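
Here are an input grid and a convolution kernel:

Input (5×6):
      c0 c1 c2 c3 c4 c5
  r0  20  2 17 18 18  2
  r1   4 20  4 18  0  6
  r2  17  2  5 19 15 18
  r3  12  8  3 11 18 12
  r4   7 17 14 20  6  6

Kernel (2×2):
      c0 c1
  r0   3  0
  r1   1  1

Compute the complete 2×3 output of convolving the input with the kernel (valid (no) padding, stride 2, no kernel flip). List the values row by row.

Output[0,0]: The receptive field on the input at this output position is [20 2 / 4 20]. Elementwise product with the kernel and sum: 20·3 + 4·1 + 20·1.
Output[0,1]: The receptive field on the input at this output position is [17 18 / 4 18]. Elementwise product with the kernel and sum: 17·3 + 4·1 + 18·1.

84 73 60
71 29 75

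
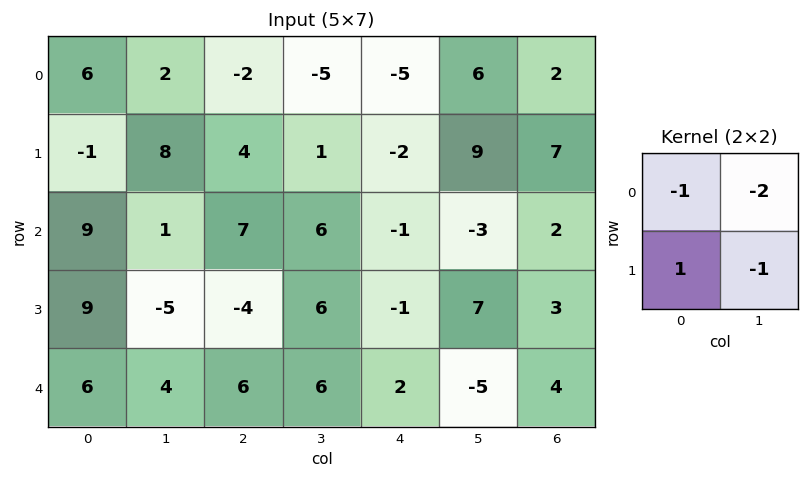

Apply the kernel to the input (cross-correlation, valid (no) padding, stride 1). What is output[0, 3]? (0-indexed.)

18

The receptive field on the input at this output position is [-5 -5 / 1 -2]. Elementwise product with the kernel and sum: -5·-1 + -5·-2 + 1·1 + -2·-1.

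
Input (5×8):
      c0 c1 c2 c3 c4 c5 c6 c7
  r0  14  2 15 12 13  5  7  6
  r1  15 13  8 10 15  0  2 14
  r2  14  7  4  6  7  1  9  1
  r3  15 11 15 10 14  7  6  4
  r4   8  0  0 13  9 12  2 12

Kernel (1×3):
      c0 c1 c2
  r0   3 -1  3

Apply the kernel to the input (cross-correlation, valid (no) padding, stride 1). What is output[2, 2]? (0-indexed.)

The receptive field on the input at this output position is [4 6 7]. Elementwise product with the kernel and sum: 4·3 + 6·-1 + 7·3.

27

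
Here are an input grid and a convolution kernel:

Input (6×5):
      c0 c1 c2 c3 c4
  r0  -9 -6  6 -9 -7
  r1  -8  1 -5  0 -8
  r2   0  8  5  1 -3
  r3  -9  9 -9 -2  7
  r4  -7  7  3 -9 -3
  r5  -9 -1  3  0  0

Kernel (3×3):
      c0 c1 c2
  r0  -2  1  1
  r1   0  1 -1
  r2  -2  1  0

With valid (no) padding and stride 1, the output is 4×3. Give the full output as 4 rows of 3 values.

32 -7 -29
42 -30 22
52 -28 -36
39 -12 11

Output[0,0]: The receptive field on the input at this output position is [-9 -6 6 / -8 1 -5 / 0 8 5]. Elementwise product with the kernel and sum: -9·-2 + -6·1 + 6·1 + 1·1 + -5·-1 + 0·-2 + 8·1.
Output[0,1]: The receptive field on the input at this output position is [-6 6 -9 / 1 -5 0 / 8 5 1]. Elementwise product with the kernel and sum: -6·-2 + 6·1 + -9·1 + -5·1 + 0·-1 + 8·-2 + 5·1.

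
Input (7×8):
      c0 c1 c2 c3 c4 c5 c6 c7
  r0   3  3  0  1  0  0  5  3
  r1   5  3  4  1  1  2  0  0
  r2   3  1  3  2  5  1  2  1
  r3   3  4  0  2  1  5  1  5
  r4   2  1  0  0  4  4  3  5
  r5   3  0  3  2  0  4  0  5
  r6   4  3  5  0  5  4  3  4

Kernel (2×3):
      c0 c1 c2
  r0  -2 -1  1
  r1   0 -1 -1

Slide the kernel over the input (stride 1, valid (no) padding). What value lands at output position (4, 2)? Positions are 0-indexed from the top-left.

The receptive field on the input at this output position is [0 0 4 / 3 2 0]. Elementwise product with the kernel and sum: 0·-2 + 0·-1 + 4·1 + 2·-1 + 0·-1.

2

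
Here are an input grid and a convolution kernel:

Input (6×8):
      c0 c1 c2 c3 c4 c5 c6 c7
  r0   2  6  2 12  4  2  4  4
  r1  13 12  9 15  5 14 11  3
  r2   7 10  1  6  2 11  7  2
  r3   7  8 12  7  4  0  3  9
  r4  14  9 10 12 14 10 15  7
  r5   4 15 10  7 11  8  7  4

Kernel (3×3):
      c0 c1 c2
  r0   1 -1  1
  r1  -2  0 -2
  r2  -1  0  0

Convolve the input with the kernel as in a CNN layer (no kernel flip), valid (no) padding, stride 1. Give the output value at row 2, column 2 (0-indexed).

-45

The receptive field on the input at this output position is [1 6 2 / 12 7 4 / 10 12 14]. Elementwise product with the kernel and sum: 1·1 + 6·-1 + 2·1 + 12·-2 + 4·-2 + 10·-1.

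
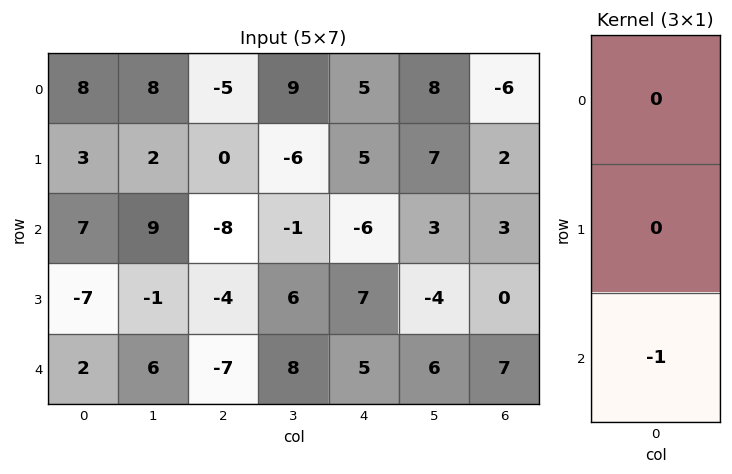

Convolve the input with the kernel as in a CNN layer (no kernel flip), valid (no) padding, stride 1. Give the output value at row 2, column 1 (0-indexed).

-6

The receptive field on the input at this output position is [9 / -1 / 6]. Elementwise product with the kernel and sum: 6·-1.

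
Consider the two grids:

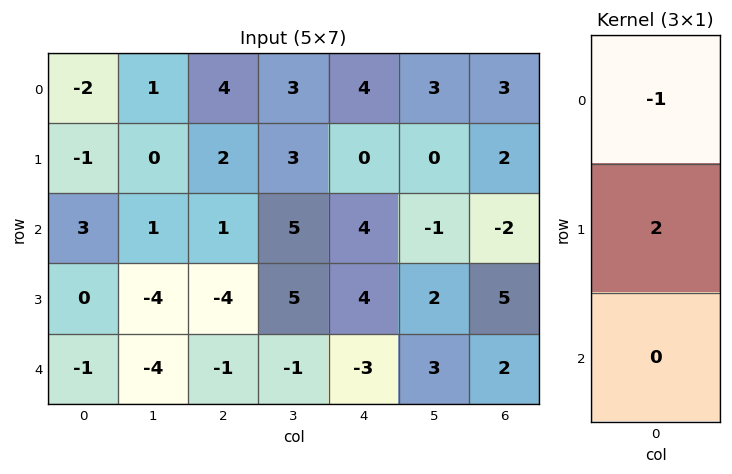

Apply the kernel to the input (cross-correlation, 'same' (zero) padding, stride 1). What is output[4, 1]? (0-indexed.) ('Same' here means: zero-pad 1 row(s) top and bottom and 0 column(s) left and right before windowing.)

The receptive field on the zero-padded input at this output position is [-4 / -4 / 0]. Elementwise product with the kernel and sum: -4·-1 + -4·2.

-4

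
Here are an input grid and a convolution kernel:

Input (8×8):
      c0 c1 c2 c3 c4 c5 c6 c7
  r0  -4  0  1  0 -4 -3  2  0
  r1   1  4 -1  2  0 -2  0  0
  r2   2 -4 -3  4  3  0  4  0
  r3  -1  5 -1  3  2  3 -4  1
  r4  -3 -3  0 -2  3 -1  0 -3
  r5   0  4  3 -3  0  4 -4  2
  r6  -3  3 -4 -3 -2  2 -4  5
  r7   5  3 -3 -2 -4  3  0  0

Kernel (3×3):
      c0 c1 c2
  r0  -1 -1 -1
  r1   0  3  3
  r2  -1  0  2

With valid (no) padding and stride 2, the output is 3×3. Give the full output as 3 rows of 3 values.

4 18 4
20 17 -13
22 -10 -8

Output[0,0]: The receptive field on the input at this output position is [-4 0 1 / 1 4 -1 / 2 -4 -3]. Elementwise product with the kernel and sum: -4·-1 + 0·-1 + 1·-1 + 4·3 + -1·3 + 2·-1 + -3·2.
Output[0,1]: The receptive field on the input at this output position is [1 0 -4 / -1 2 0 / -3 4 3]. Elementwise product with the kernel and sum: 1·-1 + 0·-1 + -4·-1 + 2·3 + 0·3 + -3·-1 + 3·2.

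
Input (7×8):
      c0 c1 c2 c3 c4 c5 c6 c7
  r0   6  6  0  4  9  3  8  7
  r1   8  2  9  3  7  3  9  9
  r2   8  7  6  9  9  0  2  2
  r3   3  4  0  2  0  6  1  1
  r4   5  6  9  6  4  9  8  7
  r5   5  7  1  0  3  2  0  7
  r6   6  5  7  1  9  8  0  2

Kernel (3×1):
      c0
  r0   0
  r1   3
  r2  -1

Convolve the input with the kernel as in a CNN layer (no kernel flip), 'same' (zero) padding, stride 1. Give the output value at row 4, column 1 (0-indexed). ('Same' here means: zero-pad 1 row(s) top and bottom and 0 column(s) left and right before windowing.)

The receptive field on the zero-padded input at this output position is [4 / 6 / 7]. Elementwise product with the kernel and sum: 6·3 + 7·-1.

11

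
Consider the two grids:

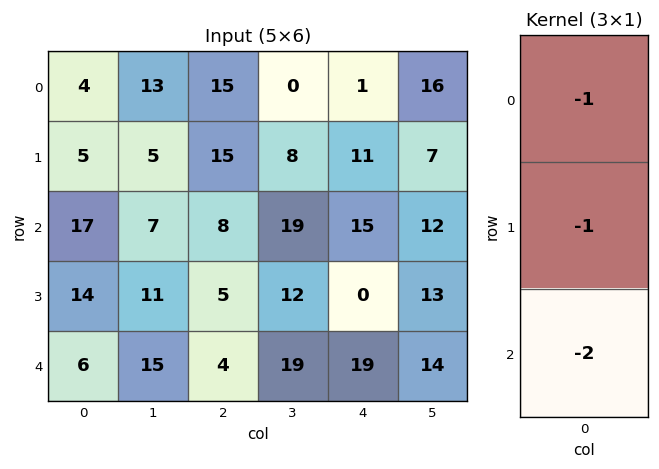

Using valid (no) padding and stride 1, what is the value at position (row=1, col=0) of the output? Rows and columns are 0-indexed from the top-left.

The receptive field on the input at this output position is [5 / 17 / 14]. Elementwise product with the kernel and sum: 5·-1 + 17·-1 + 14·-2.

-50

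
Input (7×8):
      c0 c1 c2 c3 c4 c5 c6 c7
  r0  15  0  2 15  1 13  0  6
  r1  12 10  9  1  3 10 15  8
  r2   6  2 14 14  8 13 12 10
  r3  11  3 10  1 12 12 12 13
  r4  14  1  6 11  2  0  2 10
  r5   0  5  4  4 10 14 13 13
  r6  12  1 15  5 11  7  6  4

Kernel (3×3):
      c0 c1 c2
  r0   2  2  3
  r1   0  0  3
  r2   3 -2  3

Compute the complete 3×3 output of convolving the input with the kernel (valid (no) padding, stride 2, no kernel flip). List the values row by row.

Output[0,0]: The receptive field on the input at this output position is [15 0 2 / 12 10 9 / 6 2 14]. Elementwise product with the kernel and sum: 15·2 + 0·2 + 2·3 + 9·3 + 6·3 + 2·-2 + 14·3.

119 84 107
146 118 126
139 138 86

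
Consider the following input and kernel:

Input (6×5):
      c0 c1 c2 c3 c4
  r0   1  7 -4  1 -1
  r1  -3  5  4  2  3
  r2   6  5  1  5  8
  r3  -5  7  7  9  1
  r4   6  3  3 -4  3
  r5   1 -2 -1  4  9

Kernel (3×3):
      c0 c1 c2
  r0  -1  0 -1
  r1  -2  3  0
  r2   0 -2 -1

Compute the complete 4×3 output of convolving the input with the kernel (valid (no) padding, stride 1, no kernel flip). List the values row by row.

Output[0,0]: The receptive field on the input at this output position is [1 7 -4 / -3 5 4 / 6 5 1]. Elementwise product with the kernel and sum: 1·-1 + -4·-1 + -3·-2 + 5·3 + 5·-2 + 1·-1.

13 -13 -15
-19 -37 -13
15 -5 9
0 -15 -43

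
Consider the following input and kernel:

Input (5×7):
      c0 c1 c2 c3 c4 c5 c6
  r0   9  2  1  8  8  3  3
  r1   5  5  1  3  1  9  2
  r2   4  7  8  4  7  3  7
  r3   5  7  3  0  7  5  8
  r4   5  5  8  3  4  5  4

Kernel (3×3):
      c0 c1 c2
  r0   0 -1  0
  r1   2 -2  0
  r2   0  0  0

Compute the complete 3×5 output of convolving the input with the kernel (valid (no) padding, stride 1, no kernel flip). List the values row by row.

Output[0,0]: The receptive field on the input at this output position is [9 2 1 / 5 5 1 / 4 7 8]. Elementwise product with the kernel and sum: 2·-1 + 5·2 + 5·-2.

-2 7 -12 -4 -19
-11 -3 5 -7 -1
-11 0 2 -21 1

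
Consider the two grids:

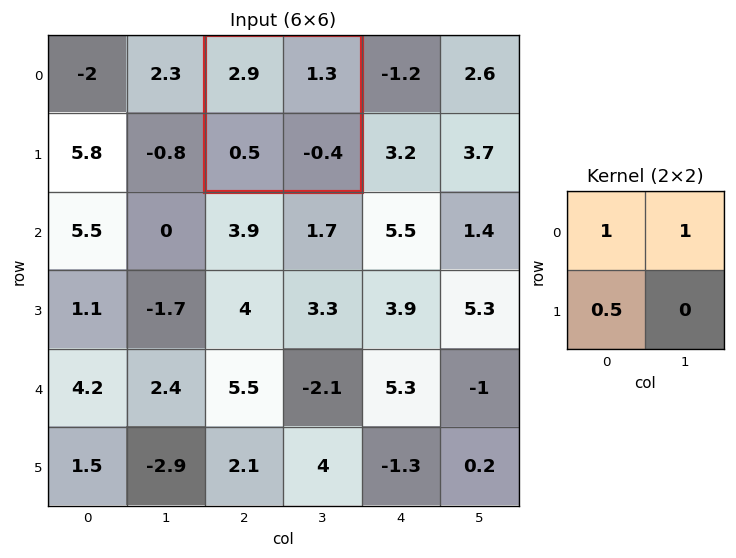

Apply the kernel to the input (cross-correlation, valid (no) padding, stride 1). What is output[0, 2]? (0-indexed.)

The receptive field on the input at this output position is [2.9 1.3 / 0.5 -0.4]. Elementwise product with the kernel and sum: 2.9·1 + 1.3·1 + 0.5·0.5.

4.45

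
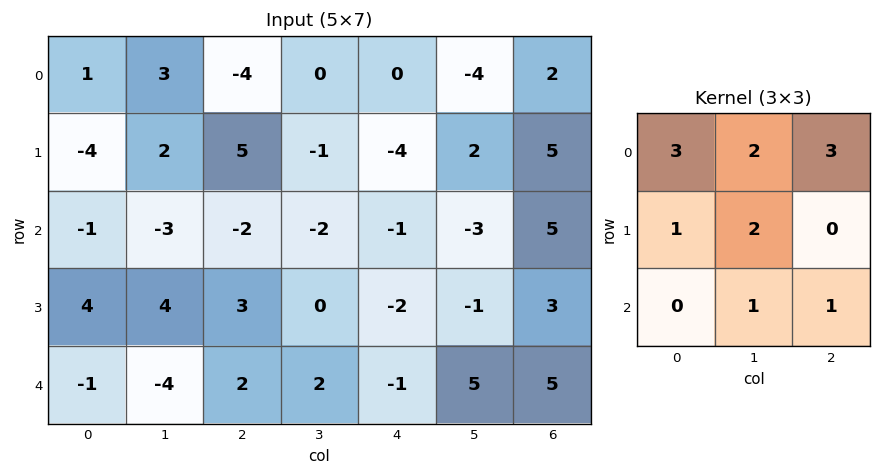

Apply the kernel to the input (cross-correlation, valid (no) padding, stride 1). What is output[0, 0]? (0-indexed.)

The receptive field on the input at this output position is [1 3 -4 / -4 2 5 / -1 -3 -2]. Elementwise product with the kernel and sum: 1·3 + 3·2 + -4·3 + -4·1 + 2·2 + -3·1 + -2·1.

-8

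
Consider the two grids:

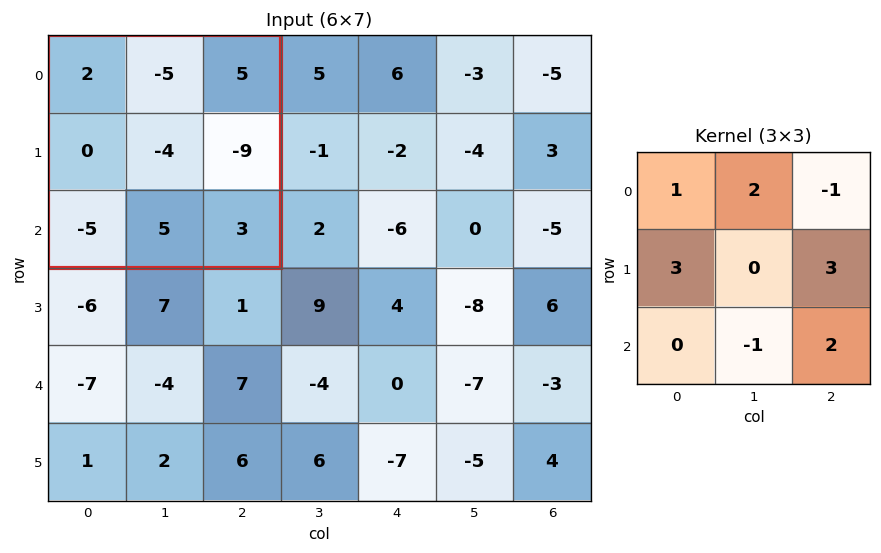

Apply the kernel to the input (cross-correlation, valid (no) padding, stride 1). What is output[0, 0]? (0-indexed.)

The receptive field on the input at this output position is [2 -5 5 / 0 -4 -9 / -5 5 3]. Elementwise product with the kernel and sum: 2·1 + -5·2 + 5·-1 + 0·3 + -9·3 + 5·-1 + 3·2.

-39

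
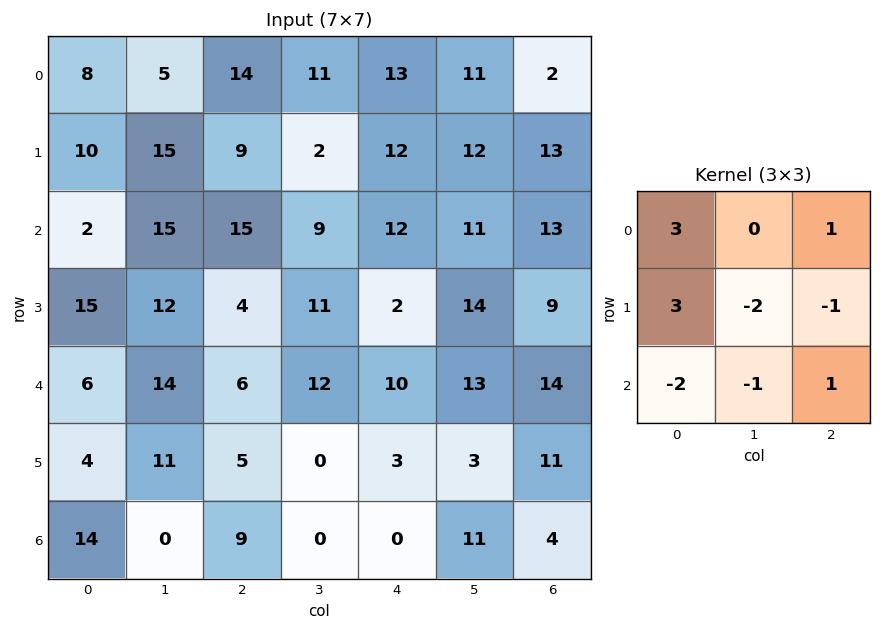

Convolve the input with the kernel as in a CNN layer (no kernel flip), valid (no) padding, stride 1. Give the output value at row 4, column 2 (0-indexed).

22

The receptive field on the input at this output position is [6 12 10 / 5 0 3 / 9 0 0]. Elementwise product with the kernel and sum: 6·3 + 10·1 + 5·3 + 0·-2 + 3·-1 + 9·-2 + 0·-1 + 0·1.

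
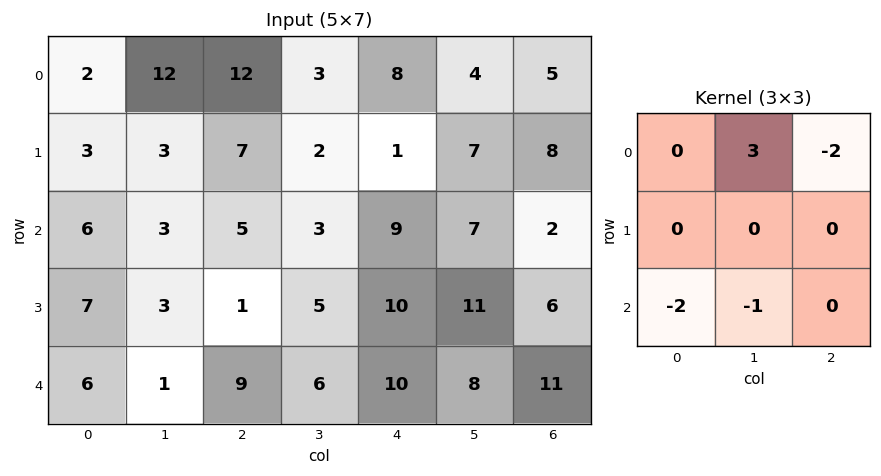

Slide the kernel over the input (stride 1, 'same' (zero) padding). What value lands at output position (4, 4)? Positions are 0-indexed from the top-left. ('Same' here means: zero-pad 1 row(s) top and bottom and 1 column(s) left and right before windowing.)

The receptive field on the zero-padded input at this output position is [5 10 11 / 6 10 8 / 0 0 0]. Elementwise product with the kernel and sum: 10·3 + 11·-2 + 0·-2 + 0·-1.

8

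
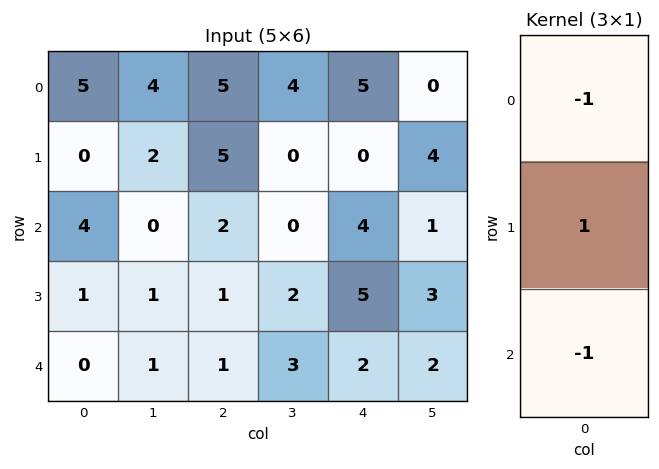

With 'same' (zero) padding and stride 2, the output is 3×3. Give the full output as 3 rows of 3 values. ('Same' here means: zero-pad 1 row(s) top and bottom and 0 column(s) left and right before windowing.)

5 0 5
3 -4 -1
-1 0 -3

Output[0,0]: The receptive field on the zero-padded input at this output position is [0 / 5 / 0]. Elementwise product with the kernel and sum: 0·-1 + 5·1 + 0·-1.
Output[0,1]: The receptive field on the zero-padded input at this output position is [0 / 5 / 5]. Elementwise product with the kernel and sum: 0·-1 + 5·1 + 5·-1.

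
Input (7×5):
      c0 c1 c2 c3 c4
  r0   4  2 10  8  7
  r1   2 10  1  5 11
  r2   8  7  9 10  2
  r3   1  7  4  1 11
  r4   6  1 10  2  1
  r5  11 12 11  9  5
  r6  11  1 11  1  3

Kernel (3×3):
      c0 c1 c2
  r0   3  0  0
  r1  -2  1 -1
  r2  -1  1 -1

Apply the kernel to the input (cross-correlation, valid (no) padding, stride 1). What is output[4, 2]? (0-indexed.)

The receptive field on the input at this output position is [10 2 1 / 11 9 5 / 11 1 3]. Elementwise product with the kernel and sum: 10·3 + 11·-2 + 9·1 + 5·-1 + 11·-1 + 1·1 + 3·-1.

-1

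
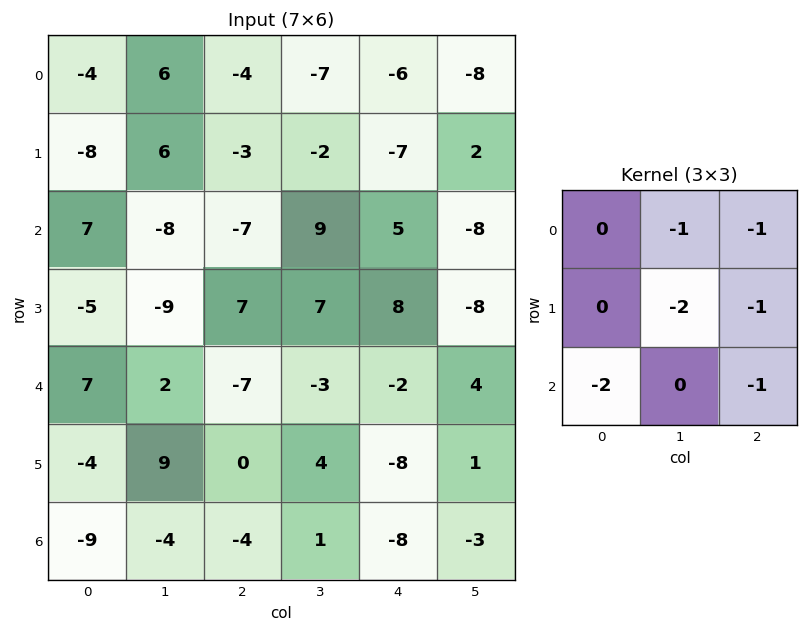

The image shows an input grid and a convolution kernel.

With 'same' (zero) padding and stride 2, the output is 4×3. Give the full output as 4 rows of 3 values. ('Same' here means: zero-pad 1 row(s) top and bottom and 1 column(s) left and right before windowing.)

-4 5 22
5 21 -3
-11 -19 -9
17 3 26

Output[0,0]: The receptive field on the zero-padded input at this output position is [0 0 0 / 0 -4 6 / 0 -8 6]. Elementwise product with the kernel and sum: 0·-1 + 0·-1 + -4·-2 + 6·-1 + 0·-2 + 6·-1.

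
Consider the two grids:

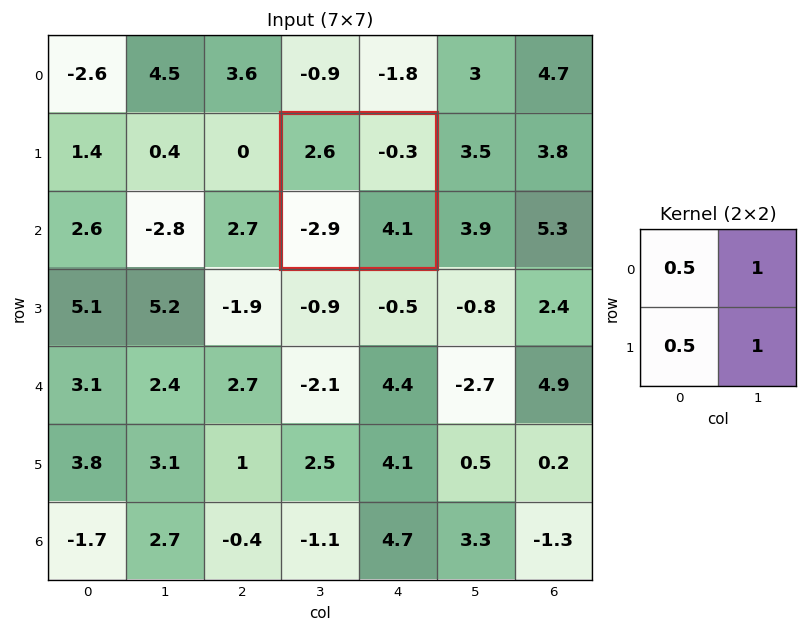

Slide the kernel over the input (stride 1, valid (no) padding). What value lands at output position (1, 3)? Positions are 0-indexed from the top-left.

The receptive field on the input at this output position is [2.6 -0.3 / -2.9 4.1]. Elementwise product with the kernel and sum: 2.6·0.5 + -0.3·1 + -2.9·0.5 + 4.1·1.

3.65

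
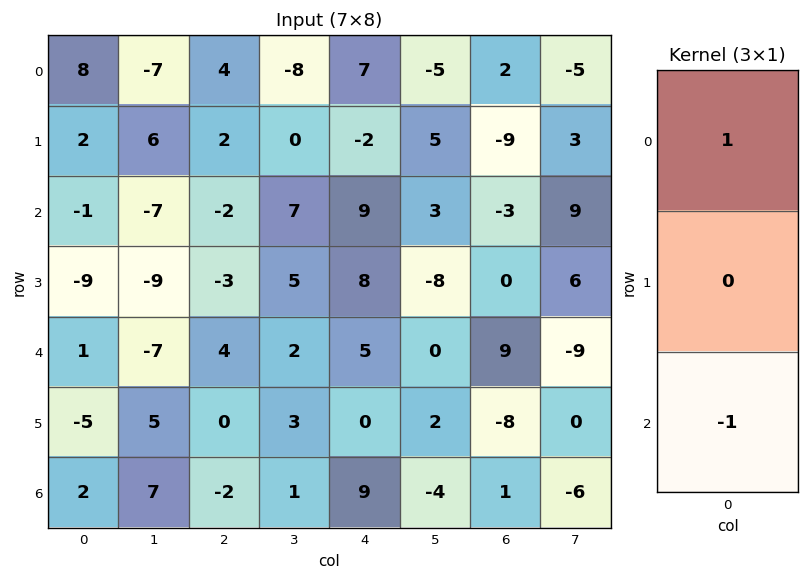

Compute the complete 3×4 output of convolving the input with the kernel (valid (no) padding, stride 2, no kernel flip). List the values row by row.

9 6 -2 5
-2 -6 4 -12
-1 6 -4 8

Output[0,0]: The receptive field on the input at this output position is [8 / 2 / -1]. Elementwise product with the kernel and sum: 8·1 + -1·-1.
Output[0,1]: The receptive field on the input at this output position is [4 / 2 / -2]. Elementwise product with the kernel and sum: 4·1 + -2·-1.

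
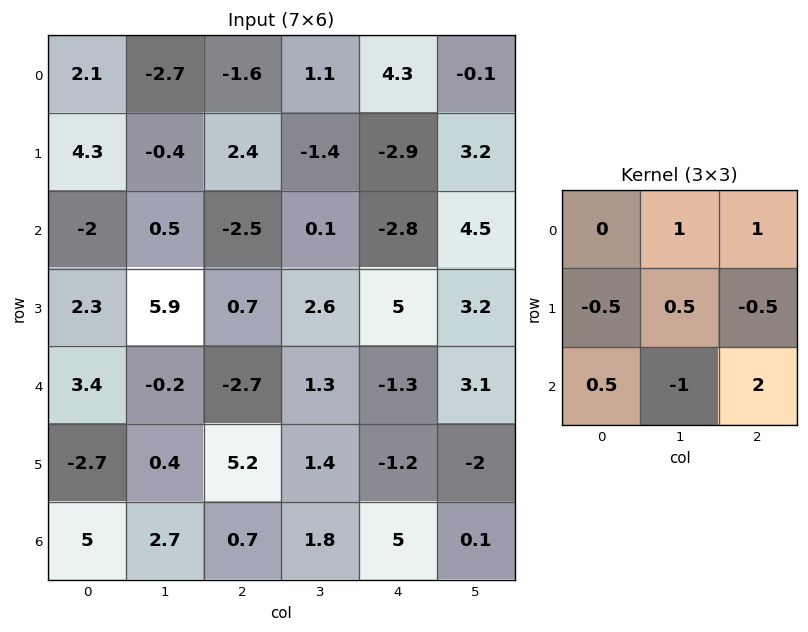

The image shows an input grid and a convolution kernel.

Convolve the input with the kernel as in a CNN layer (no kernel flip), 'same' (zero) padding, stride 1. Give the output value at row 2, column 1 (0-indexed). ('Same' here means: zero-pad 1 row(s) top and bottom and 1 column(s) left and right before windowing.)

The receptive field on the zero-padded input at this output position is [4.3 -0.4 2.4 / -2 0.5 -2.5 / 2.3 5.9 0.7]. Elementwise product with the kernel and sum: -0.4·1 + 2.4·1 + -2·-0.5 + 0.5·0.5 + -2.5·-0.5 + 2.3·0.5 + 5.9·-1 + 0.7·2.

1.15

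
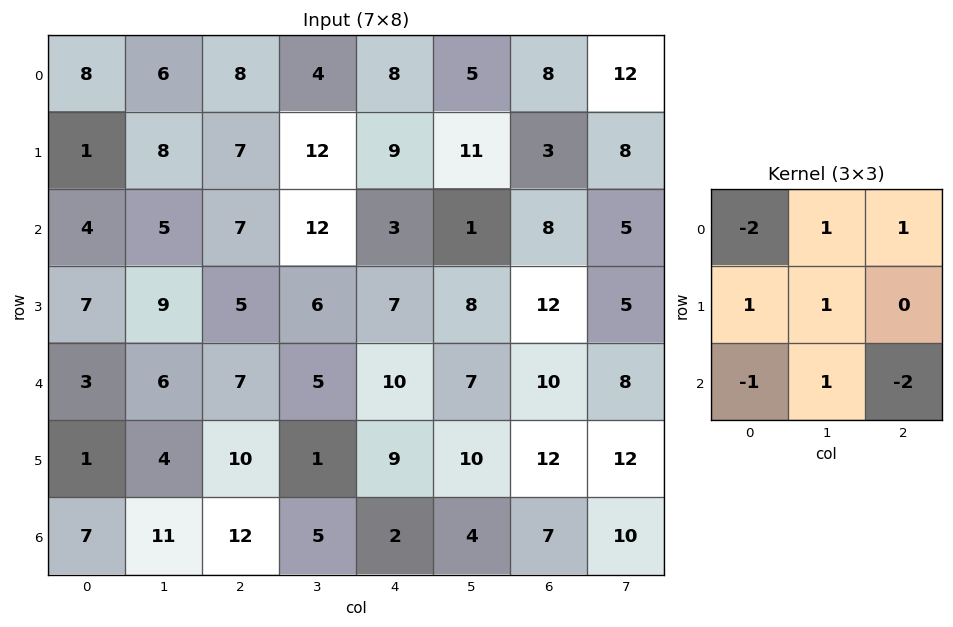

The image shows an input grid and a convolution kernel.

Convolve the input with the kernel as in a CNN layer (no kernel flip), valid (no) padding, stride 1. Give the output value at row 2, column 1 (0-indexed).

The receptive field on the input at this output position is [5 7 12 / 9 5 6 / 6 7 5]. Elementwise product with the kernel and sum: 5·-2 + 7·1 + 12·1 + 9·1 + 5·1 + 6·-1 + 7·1 + 5·-2.

14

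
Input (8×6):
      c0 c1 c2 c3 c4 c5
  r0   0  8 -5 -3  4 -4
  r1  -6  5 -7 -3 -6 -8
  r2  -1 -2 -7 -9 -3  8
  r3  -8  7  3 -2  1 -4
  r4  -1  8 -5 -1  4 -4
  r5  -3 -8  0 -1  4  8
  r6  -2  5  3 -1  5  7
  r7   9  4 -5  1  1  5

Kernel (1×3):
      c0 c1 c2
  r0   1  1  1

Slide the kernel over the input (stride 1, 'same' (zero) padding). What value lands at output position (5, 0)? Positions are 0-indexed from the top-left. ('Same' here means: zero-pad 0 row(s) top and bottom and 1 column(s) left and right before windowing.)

The receptive field on the zero-padded input at this output position is [0 -3 -8]. Elementwise product with the kernel and sum: 0·1 + -3·1 + -8·1.

-11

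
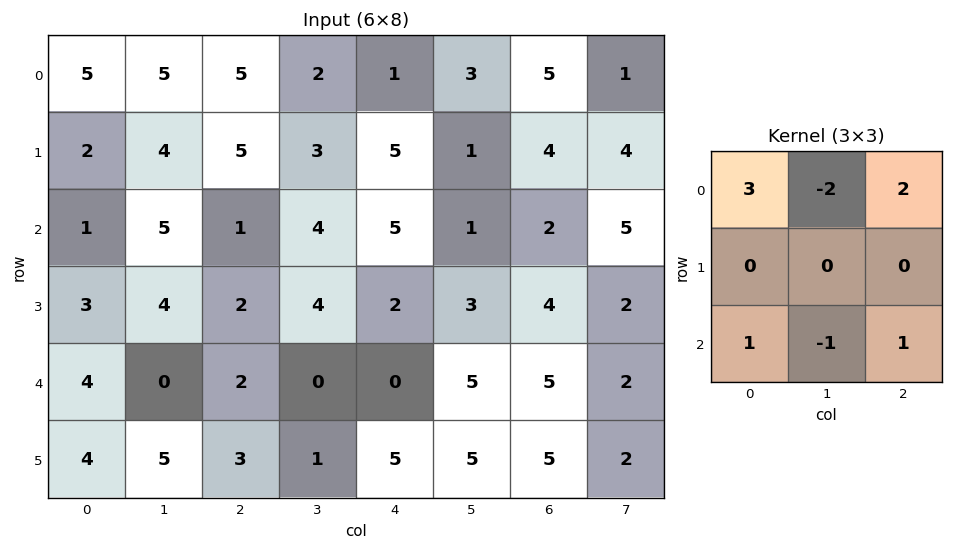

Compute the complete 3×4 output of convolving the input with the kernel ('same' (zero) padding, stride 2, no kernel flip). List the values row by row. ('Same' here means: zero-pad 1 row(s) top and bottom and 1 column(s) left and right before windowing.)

Output[0,0]: The receptive field on the zero-padded input at this output position is [0 0 0 / 0 5 5 / 0 2 4]. Elementwise product with the kernel and sum: 0·3 + 0·-2 + 0·2 + 0·1 + 2·-1 + 4·1.
Output[0,1]: The receptive field on the zero-padded input at this output position is [0 0 0 / 5 5 2 / 4 5 3]. Elementwise product with the kernel and sum: 0·3 + 0·-2 + 0·2 + 4·1 + 5·-1 + 3·1.

2 2 -1 1
5 14 6 4
3 19 15 7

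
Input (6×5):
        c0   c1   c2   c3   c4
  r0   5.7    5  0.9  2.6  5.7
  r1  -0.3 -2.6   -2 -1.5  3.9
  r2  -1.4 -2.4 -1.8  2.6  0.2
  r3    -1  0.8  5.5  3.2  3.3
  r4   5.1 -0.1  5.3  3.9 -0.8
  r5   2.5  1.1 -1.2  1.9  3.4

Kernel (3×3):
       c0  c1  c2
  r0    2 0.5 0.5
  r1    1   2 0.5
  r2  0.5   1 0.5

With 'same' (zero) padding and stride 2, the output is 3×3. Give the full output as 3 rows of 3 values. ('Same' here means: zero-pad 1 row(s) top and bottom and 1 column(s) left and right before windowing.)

Output[0,0]: The receptive field on the zero-padded input at this output position is [0 0 0 / 0 5.7 5 / 0 -0.3 -2.6]. Elementwise product with the kernel and sum: 0·2 + 0·0.5 + 0·0.5 + 0·1 + 5.7·2 + 5·0.5 + 0·0.5 + -0.3·1 + -2.6·0.5.
Output[0,1]: The receptive field on the zero-padded input at this output position is [0 0 0 / 5 0.9 2.6 / -2.6 -2 -1.5]. Elementwise product with the kernel and sum: 0·2 + 0·0.5 + 0·0.5 + 5·1 + 0.9·2 + 2.6·0.5 + -2.6·0.5 + -2·1 + -1.5·0.5.

12.3 4.05 17.15
-6.05 -4.15 6.85
13.1 18.7 14.7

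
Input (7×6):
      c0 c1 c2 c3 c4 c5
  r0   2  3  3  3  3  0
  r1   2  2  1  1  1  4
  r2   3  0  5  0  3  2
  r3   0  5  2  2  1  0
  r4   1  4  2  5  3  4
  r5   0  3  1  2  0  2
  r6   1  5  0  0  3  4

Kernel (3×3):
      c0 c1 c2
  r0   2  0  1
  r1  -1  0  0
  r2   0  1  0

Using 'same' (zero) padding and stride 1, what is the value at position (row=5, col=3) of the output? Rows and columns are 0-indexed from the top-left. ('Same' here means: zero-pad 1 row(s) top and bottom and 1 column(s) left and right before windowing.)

The receptive field on the zero-padded input at this output position is [2 5 3 / 1 2 0 / 0 0 3]. Elementwise product with the kernel and sum: 2·2 + 3·1 + 1·-1 + 0·1.

6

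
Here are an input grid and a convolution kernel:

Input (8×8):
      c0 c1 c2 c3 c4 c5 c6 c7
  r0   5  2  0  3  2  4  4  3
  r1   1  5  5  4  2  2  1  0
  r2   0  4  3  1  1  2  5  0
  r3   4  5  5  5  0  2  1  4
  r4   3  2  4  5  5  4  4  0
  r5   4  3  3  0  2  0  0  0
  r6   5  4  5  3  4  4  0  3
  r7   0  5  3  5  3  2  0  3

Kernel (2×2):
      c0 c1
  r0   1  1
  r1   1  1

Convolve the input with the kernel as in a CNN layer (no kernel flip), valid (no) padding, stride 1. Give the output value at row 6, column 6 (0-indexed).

The receptive field on the input at this output position is [0 3 / 0 3]. Elementwise product with the kernel and sum: 0·1 + 3·1 + 0·1 + 3·1.

6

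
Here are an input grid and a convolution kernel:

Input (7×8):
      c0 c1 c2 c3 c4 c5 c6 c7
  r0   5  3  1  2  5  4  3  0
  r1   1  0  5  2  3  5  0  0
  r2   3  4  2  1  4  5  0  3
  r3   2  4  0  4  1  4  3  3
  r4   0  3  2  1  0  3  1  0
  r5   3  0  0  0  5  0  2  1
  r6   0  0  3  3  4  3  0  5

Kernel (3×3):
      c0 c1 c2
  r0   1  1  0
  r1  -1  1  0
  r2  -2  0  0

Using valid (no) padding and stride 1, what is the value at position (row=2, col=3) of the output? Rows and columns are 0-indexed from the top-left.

The receptive field on the input at this output position is [1 4 5 / 4 1 4 / 1 0 3]. Elementwise product with the kernel and sum: 1·1 + 4·1 + 4·-1 + 1·1 + 1·-2.

0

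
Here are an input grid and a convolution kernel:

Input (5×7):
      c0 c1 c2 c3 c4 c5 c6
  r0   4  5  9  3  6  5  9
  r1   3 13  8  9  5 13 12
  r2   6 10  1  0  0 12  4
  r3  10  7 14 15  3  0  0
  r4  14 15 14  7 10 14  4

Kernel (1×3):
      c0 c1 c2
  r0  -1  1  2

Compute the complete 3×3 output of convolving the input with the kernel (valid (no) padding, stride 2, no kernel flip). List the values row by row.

19 6 17
6 -1 20
29 13 12

Output[0,0]: The receptive field on the input at this output position is [4 5 9]. Elementwise product with the kernel and sum: 4·-1 + 5·1 + 9·2.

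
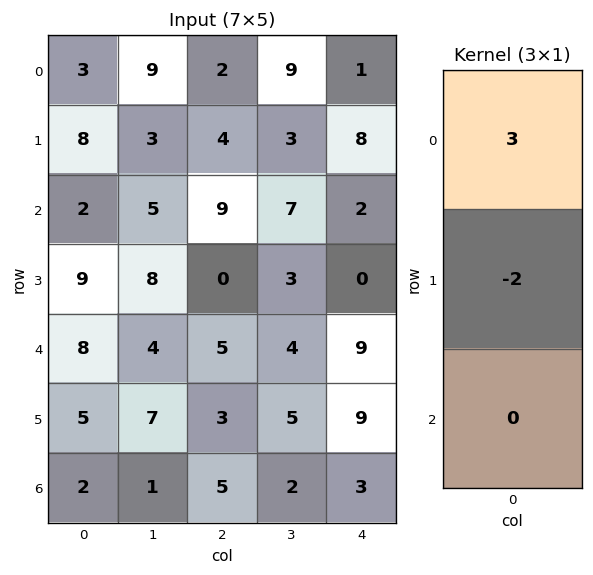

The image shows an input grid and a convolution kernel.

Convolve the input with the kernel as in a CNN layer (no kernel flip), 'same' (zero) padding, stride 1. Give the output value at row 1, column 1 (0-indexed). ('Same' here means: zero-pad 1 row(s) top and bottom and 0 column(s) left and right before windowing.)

21

The receptive field on the zero-padded input at this output position is [9 / 3 / 5]. Elementwise product with the kernel and sum: 9·3 + 3·-2.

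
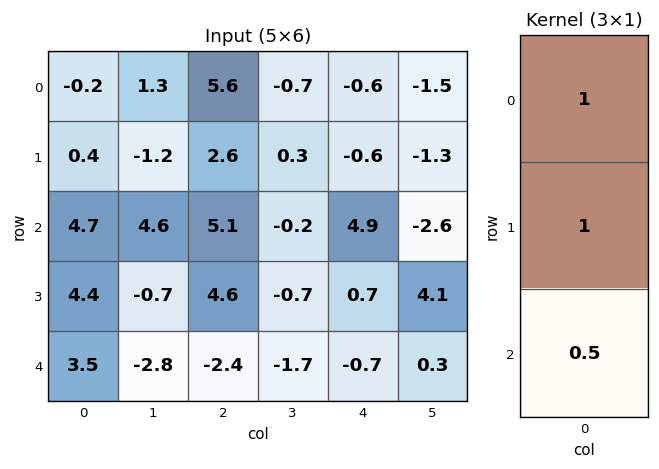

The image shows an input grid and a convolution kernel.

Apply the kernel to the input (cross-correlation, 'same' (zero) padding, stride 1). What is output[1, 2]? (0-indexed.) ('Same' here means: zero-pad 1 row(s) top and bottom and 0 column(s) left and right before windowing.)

The receptive field on the zero-padded input at this output position is [5.6 / 2.6 / 5.1]. Elementwise product with the kernel and sum: 5.6·1 + 2.6·1 + 5.1·0.5.

10.75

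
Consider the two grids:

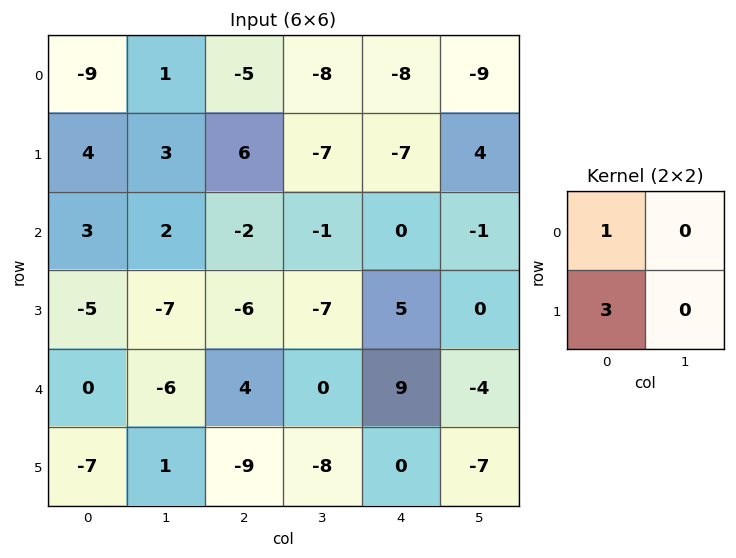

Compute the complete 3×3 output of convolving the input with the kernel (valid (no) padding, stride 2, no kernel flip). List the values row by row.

3 13 -29
-12 -20 15
-21 -23 9

Output[0,0]: The receptive field on the input at this output position is [-9 1 / 4 3]. Elementwise product with the kernel and sum: -9·1 + 4·3.
Output[0,1]: The receptive field on the input at this output position is [-5 -8 / 6 -7]. Elementwise product with the kernel and sum: -5·1 + 6·3.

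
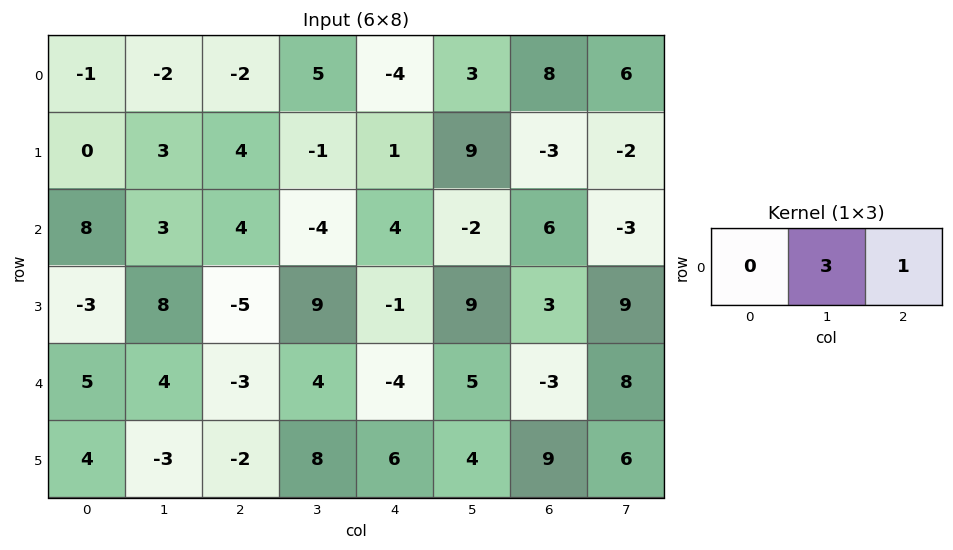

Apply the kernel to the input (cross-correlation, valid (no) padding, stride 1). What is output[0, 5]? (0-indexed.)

The receptive field on the input at this output position is [3 8 6]. Elementwise product with the kernel and sum: 8·3 + 6·1.

30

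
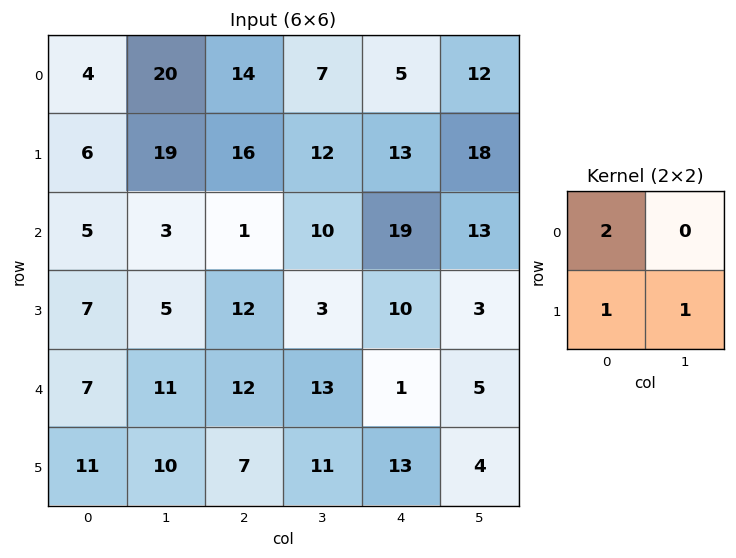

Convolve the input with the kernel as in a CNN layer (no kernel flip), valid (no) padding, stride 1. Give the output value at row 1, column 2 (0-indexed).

The receptive field on the input at this output position is [16 12 / 1 10]. Elementwise product with the kernel and sum: 16·2 + 1·1 + 10·1.

43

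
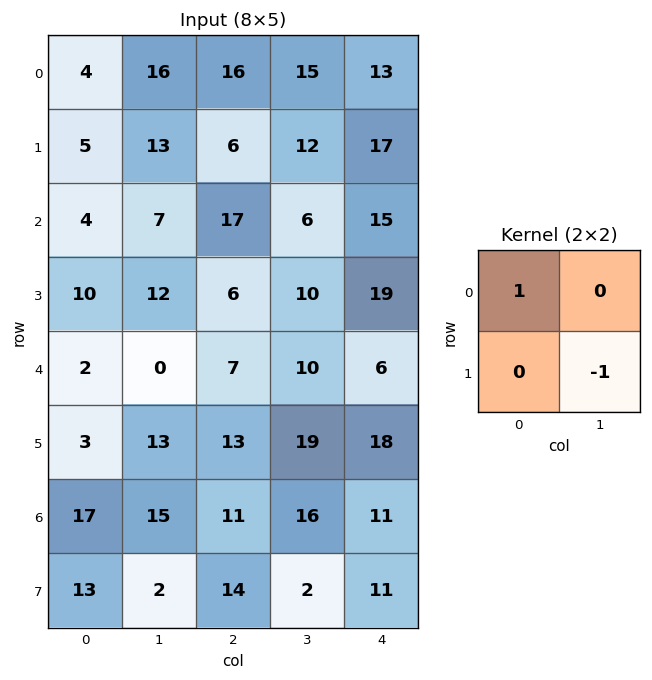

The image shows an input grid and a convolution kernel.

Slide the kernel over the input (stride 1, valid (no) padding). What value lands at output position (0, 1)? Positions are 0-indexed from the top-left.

The receptive field on the input at this output position is [16 16 / 13 6]. Elementwise product with the kernel and sum: 16·1 + 6·-1.

10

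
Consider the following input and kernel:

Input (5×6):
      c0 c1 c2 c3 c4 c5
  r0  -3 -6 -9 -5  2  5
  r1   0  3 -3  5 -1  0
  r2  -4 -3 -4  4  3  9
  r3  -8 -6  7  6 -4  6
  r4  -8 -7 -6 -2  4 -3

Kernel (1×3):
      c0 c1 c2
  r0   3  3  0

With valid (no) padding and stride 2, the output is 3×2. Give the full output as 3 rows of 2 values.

Output[0,0]: The receptive field on the input at this output position is [-3 -6 -9]. Elementwise product with the kernel and sum: -3·3 + -6·3.

-27 -42
-21 0
-45 -24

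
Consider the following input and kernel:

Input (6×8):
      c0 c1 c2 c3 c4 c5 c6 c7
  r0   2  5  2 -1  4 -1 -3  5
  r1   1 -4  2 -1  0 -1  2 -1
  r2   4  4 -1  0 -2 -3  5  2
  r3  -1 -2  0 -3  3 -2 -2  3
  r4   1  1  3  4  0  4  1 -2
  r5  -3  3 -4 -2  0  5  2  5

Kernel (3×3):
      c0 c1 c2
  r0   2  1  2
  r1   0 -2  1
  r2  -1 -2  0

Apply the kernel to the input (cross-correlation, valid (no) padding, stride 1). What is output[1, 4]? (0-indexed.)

The receptive field on the input at this output position is [0 -1 2 / -2 -3 5 / 3 -2 -2]. Elementwise product with the kernel and sum: 0·2 + -1·1 + 2·2 + -3·-2 + 5·1 + 3·-1 + -2·-2.

15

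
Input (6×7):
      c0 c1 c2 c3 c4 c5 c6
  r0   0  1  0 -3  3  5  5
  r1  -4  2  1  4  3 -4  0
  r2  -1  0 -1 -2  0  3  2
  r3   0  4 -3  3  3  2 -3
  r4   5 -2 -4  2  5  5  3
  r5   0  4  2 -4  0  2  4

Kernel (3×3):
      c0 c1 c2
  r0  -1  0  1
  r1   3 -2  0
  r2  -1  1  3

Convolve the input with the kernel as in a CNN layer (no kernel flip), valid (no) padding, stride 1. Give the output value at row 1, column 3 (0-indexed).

-8

The receptive field on the input at this output position is [4 3 -4 / -2 0 3 / 3 3 2]. Elementwise product with the kernel and sum: 4·-1 + -4·1 + -2·3 + 0·-2 + 3·-1 + 3·1 + 2·3.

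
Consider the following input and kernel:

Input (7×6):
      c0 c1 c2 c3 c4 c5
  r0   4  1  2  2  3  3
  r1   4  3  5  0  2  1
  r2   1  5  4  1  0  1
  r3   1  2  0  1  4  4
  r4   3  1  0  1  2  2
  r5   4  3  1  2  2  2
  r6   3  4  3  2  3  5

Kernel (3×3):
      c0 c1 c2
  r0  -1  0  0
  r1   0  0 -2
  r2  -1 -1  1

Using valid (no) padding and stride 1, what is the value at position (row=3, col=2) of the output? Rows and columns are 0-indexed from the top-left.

The receptive field on the input at this output position is [0 1 4 / 0 1 2 / 1 2 2]. Elementwise product with the kernel and sum: 0·-1 + 2·-2 + 1·-1 + 2·-1 + 2·1.

-5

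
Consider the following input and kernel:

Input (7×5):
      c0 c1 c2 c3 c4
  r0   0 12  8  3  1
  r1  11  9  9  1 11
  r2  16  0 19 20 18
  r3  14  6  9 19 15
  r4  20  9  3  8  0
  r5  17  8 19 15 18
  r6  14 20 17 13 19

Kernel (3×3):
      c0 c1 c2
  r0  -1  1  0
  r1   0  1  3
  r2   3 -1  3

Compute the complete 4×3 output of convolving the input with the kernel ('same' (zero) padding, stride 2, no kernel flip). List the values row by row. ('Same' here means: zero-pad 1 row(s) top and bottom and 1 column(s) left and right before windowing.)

52 38 -7
31 145 70
68 80 23
91 67 22

Output[0,0]: The receptive field on the zero-padded input at this output position is [0 0 0 / 0 0 12 / 0 11 9]. Elementwise product with the kernel and sum: 0·-1 + 0·1 + 0·1 + 12·3 + 0·3 + 11·-1 + 9·3.
Output[0,1]: The receptive field on the zero-padded input at this output position is [0 0 0 / 12 8 3 / 9 9 1]. Elementwise product with the kernel and sum: 0·-1 + 0·1 + 8·1 + 3·3 + 9·3 + 9·-1 + 1·3.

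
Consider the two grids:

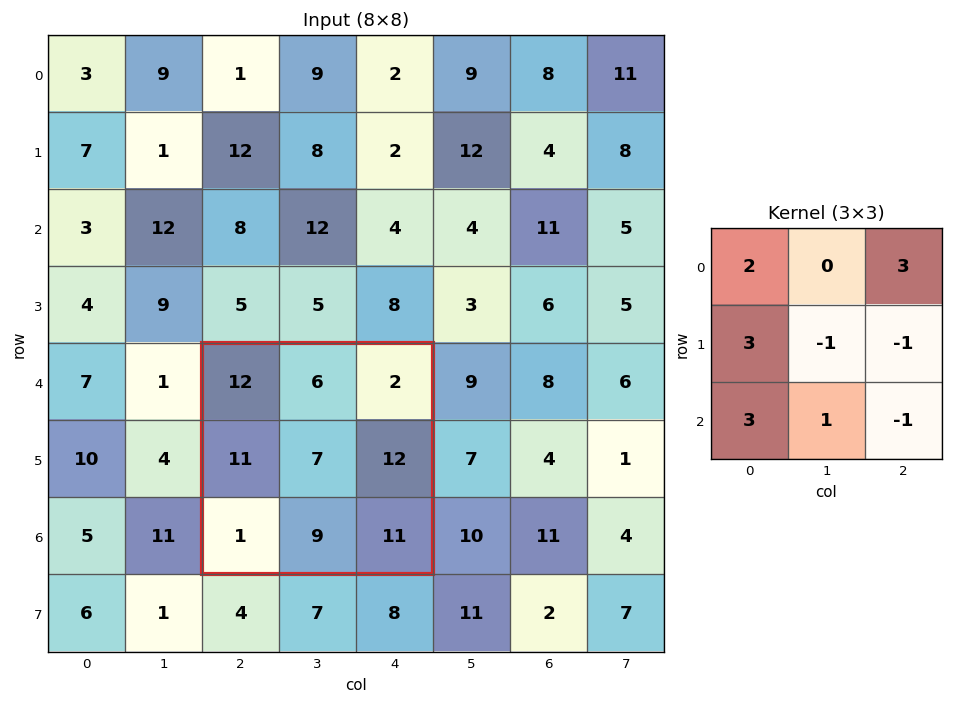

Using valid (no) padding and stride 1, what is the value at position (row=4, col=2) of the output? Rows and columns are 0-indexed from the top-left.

45

The receptive field on the input at this output position is [12 6 2 / 11 7 12 / 1 9 11]. Elementwise product with the kernel and sum: 12·2 + 2·3 + 11·3 + 7·-1 + 12·-1 + 1·3 + 9·1 + 11·-1.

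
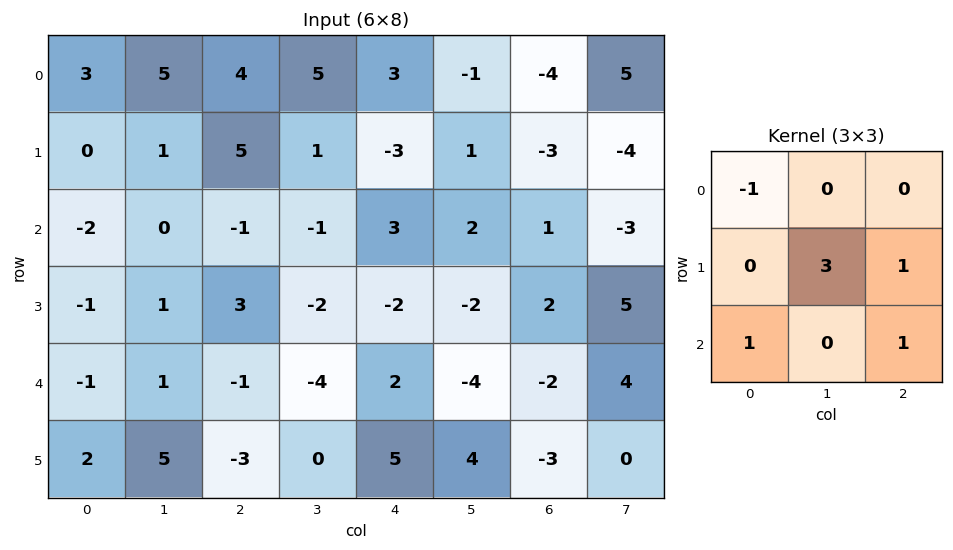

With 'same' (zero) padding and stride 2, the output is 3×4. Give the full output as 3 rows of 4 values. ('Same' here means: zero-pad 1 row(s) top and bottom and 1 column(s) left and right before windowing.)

Output[0,0]: The receptive field on the zero-padded input at this output position is [0 0 0 / 0 3 5 / 0 0 1]. Elementwise product with the kernel and sum: 0·-1 + 3·3 + 5·1 + 0·1 + 1·1.

15 19 10 -10
-5 -6 6 2
3 -3 8 4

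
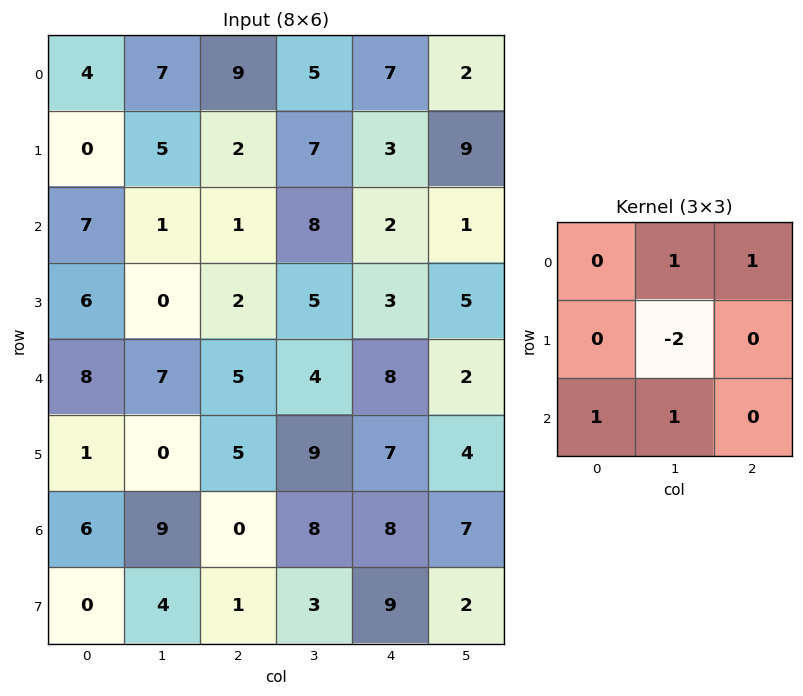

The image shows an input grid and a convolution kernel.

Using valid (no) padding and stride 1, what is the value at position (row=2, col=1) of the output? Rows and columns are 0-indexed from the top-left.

The receptive field on the input at this output position is [1 1 8 / 0 2 5 / 7 5 4]. Elementwise product with the kernel and sum: 1·1 + 8·1 + 2·-2 + 7·1 + 5·1.

17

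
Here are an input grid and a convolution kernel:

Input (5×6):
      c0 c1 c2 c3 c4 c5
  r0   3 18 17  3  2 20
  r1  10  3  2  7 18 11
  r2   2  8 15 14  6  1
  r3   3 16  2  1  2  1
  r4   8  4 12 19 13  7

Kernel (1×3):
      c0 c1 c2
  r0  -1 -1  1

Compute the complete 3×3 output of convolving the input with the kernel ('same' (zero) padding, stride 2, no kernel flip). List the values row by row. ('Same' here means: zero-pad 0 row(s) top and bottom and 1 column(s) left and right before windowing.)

Output[0,0]: The receptive field on the zero-padded input at this output position is [0 3 18]. Elementwise product with the kernel and sum: 0·-1 + 3·-1 + 18·1.

15 -32 15
6 -9 -19
-4 3 -25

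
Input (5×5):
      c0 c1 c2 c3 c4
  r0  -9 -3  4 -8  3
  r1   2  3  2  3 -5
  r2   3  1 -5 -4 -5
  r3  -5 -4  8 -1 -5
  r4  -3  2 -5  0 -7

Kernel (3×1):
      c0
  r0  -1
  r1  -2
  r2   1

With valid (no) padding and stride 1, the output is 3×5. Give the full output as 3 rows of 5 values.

8 -2 -13 -2 2
-13 -9 16 4 10
4 9 -16 6 8

Output[0,0]: The receptive field on the input at this output position is [-9 / 2 / 3]. Elementwise product with the kernel and sum: -9·-1 + 2·-2 + 3·1.
Output[0,1]: The receptive field on the input at this output position is [-3 / 3 / 1]. Elementwise product with the kernel and sum: -3·-1 + 3·-2 + 1·1.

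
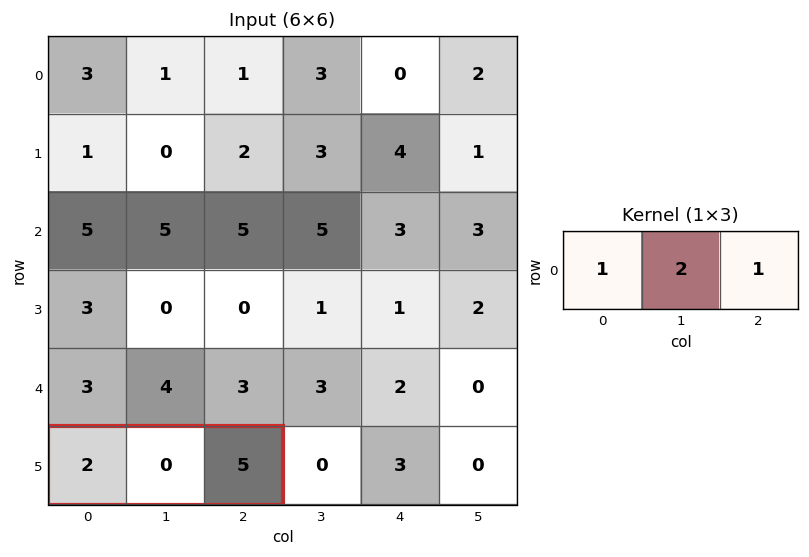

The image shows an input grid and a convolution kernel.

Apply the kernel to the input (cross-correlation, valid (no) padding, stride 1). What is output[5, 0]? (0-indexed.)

The receptive field on the input at this output position is [2 0 5]. Elementwise product with the kernel and sum: 2·1 + 0·2 + 5·1.

7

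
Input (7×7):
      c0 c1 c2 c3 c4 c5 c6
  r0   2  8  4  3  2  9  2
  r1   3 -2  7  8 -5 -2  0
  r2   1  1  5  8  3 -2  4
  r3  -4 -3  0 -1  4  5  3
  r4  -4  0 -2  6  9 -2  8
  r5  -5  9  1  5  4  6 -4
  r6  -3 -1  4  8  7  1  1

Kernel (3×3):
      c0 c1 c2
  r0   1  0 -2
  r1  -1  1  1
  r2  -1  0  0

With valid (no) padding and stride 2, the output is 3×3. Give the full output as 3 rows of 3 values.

-5 -9 -2
-4 4 -10
18 -16 -16

Output[0,0]: The receptive field on the input at this output position is [2 8 4 / 3 -2 7 / 1 1 5]. Elementwise product with the kernel and sum: 2·1 + 4·-2 + 3·-1 + -2·1 + 7·1 + 1·-1.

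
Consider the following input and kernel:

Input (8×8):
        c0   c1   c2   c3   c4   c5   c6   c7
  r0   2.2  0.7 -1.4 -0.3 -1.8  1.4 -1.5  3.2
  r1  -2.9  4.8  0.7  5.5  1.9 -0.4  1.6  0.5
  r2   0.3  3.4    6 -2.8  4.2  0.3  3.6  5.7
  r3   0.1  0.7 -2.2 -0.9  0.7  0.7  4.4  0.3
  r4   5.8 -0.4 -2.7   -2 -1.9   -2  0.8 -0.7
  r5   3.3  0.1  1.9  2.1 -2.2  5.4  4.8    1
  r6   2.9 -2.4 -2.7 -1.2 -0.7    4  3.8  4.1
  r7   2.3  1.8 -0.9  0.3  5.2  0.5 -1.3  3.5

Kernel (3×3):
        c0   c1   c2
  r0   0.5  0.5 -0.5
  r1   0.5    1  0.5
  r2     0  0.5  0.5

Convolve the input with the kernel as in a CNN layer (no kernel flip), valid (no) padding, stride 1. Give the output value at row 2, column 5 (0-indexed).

The receptive field on the input at this output position is [0.3 3.6 5.7 / 0.7 4.4 0.3 / -2 0.8 -0.7]. Elementwise product with the kernel and sum: 0.3·0.5 + 3.6·0.5 + 5.7·-0.5 + 0.7·0.5 + 4.4·1 + 0.3·0.5 + 0.8·0.5 + -0.7·0.5.

4.05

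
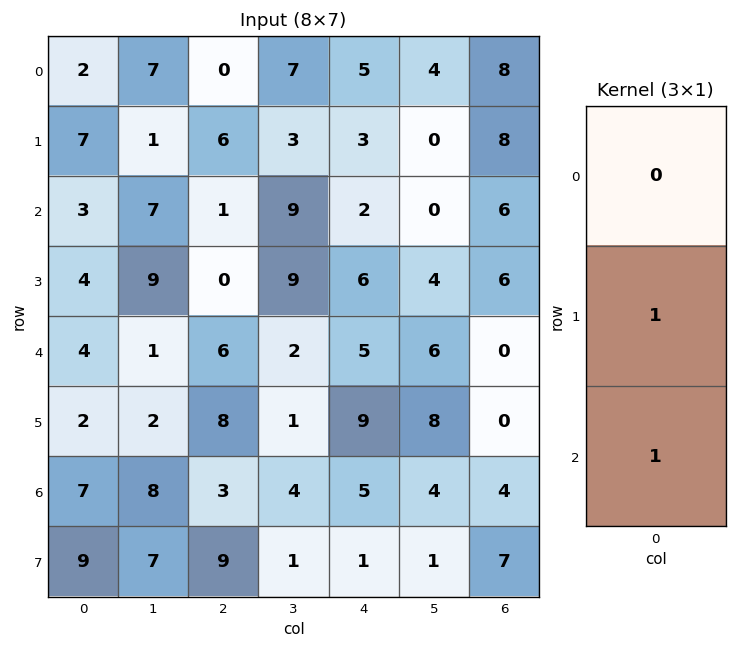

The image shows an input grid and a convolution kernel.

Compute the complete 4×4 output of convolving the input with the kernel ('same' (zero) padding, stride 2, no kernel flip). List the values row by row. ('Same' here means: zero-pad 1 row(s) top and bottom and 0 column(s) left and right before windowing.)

9 6 8 16
7 1 8 12
6 14 14 0
16 12 6 11

Output[0,0]: The receptive field on the zero-padded input at this output position is [0 / 2 / 7]. Elementwise product with the kernel and sum: 2·1 + 7·1.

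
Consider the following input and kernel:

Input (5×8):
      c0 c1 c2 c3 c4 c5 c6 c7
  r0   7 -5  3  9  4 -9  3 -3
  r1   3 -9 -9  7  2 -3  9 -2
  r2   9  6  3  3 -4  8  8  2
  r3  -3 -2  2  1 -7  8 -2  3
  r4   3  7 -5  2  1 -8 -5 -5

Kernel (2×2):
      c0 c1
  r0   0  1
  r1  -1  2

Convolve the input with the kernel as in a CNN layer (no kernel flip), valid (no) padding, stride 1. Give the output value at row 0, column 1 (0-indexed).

The receptive field on the input at this output position is [-5 3 / -9 -9]. Elementwise product with the kernel and sum: 3·1 + -9·-1 + -9·2.

-6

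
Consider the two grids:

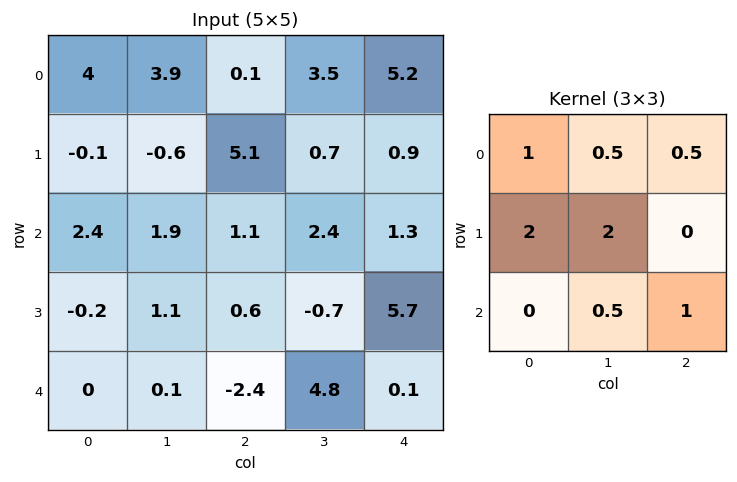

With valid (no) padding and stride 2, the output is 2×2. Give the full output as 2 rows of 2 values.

6.65 18.55
3.35 5.25

Output[0,0]: The receptive field on the input at this output position is [4 3.9 0.1 / -0.1 -0.6 5.1 / 2.4 1.9 1.1]. Elementwise product with the kernel and sum: 4·1 + 3.9·0.5 + 0.1·0.5 + -0.1·2 + -0.6·2 + 1.9·0.5 + 1.1·1.
Output[0,1]: The receptive field on the input at this output position is [0.1 3.5 5.2 / 5.1 0.7 0.9 / 1.1 2.4 1.3]. Elementwise product with the kernel and sum: 0.1·1 + 3.5·0.5 + 5.2·0.5 + 5.1·2 + 0.7·2 + 2.4·0.5 + 1.3·1.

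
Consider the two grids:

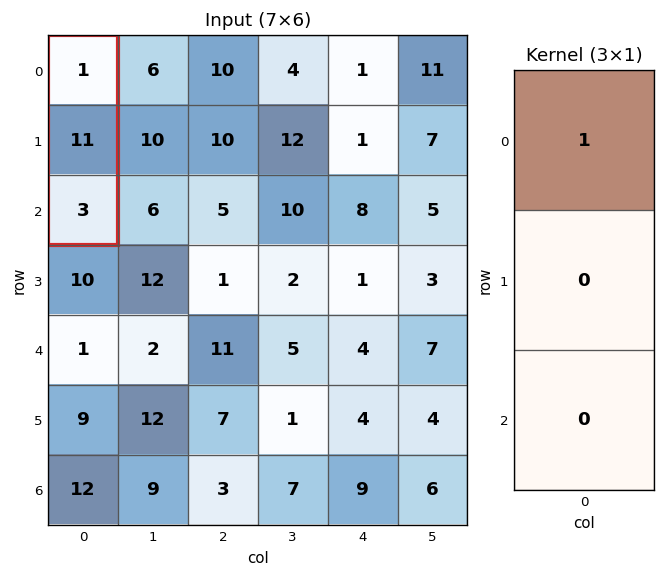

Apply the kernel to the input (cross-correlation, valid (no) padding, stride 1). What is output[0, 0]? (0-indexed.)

1

The receptive field on the input at this output position is [1 / 11 / 3]. Elementwise product with the kernel and sum: 1·1.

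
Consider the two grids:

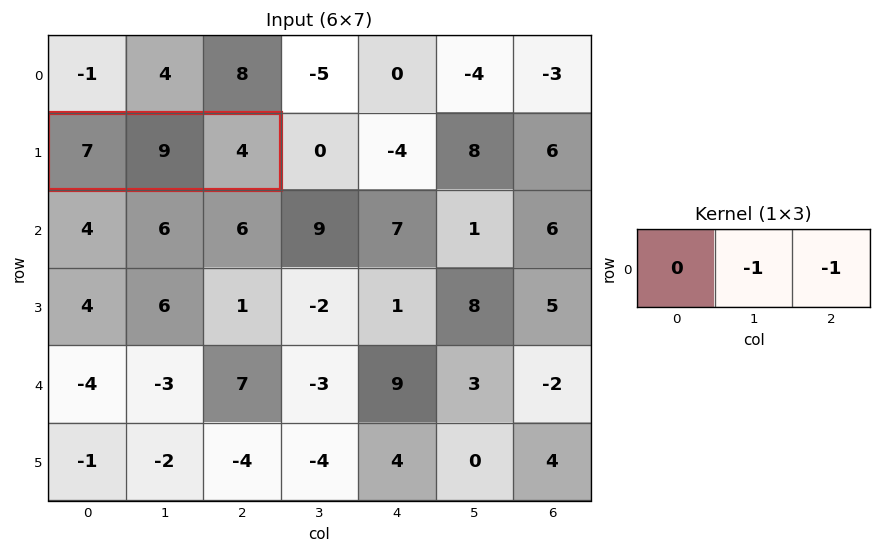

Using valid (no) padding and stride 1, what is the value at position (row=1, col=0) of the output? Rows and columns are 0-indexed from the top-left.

The receptive field on the input at this output position is [7 9 4]. Elementwise product with the kernel and sum: 9·-1 + 4·-1.

-13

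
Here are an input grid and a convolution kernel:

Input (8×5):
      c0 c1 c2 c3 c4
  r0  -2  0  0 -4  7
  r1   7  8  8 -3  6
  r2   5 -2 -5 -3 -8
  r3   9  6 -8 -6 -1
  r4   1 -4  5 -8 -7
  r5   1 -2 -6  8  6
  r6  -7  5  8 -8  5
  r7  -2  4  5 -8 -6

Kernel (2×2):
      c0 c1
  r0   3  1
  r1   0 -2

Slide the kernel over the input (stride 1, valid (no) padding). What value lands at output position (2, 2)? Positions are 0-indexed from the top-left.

The receptive field on the input at this output position is [-5 -3 / -8 -6]. Elementwise product with the kernel and sum: -5·3 + -3·1 + -6·-2.

-6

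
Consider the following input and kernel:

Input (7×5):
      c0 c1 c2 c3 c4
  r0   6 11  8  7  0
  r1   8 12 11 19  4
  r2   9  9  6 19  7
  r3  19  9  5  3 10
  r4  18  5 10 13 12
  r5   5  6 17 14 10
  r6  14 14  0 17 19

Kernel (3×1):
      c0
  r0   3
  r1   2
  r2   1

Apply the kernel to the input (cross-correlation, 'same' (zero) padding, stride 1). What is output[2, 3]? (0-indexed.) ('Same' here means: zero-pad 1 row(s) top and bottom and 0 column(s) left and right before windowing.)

The receptive field on the zero-padded input at this output position is [19 / 19 / 3]. Elementwise product with the kernel and sum: 19·3 + 19·2 + 3·1.

98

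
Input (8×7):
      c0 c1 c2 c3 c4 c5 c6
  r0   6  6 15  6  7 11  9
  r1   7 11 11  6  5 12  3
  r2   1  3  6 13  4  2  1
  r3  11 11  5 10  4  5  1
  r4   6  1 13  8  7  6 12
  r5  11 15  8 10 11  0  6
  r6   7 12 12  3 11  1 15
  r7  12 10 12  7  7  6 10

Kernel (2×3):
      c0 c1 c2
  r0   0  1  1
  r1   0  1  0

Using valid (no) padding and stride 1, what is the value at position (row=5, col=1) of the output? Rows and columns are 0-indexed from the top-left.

The receptive field on the input at this output position is [15 8 10 / 12 12 3]. Elementwise product with the kernel and sum: 8·1 + 10·1 + 12·1.

30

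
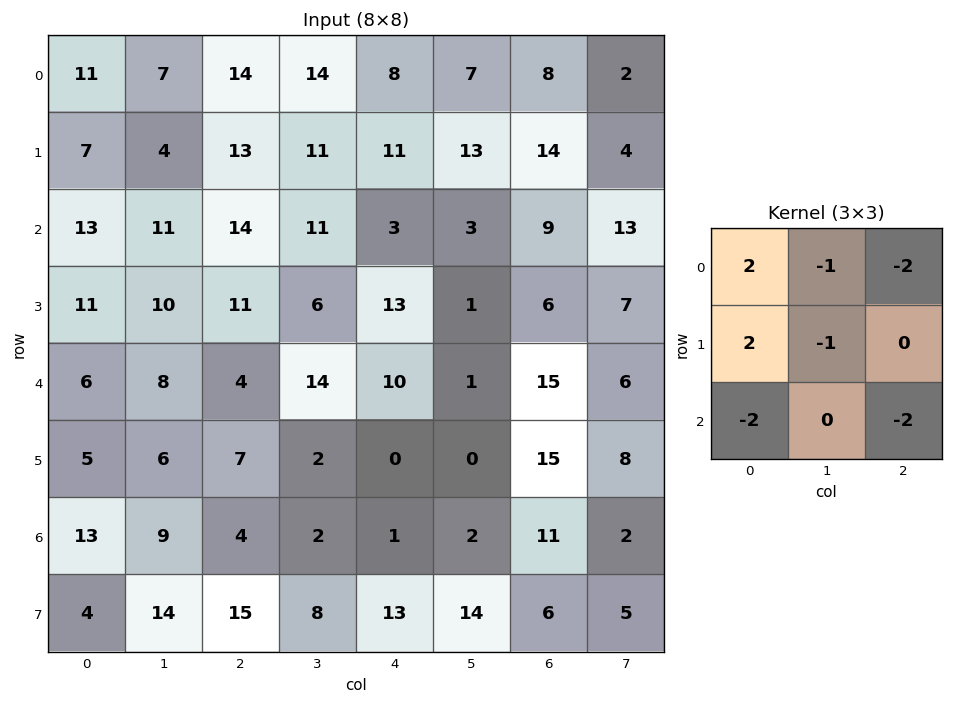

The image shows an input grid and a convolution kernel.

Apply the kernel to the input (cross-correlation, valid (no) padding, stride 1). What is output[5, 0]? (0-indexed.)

-31

The receptive field on the input at this output position is [5 6 7 / 13 9 4 / 4 14 15]. Elementwise product with the kernel and sum: 5·2 + 6·-1 + 7·-2 + 13·2 + 9·-1 + 4·-2 + 15·-2.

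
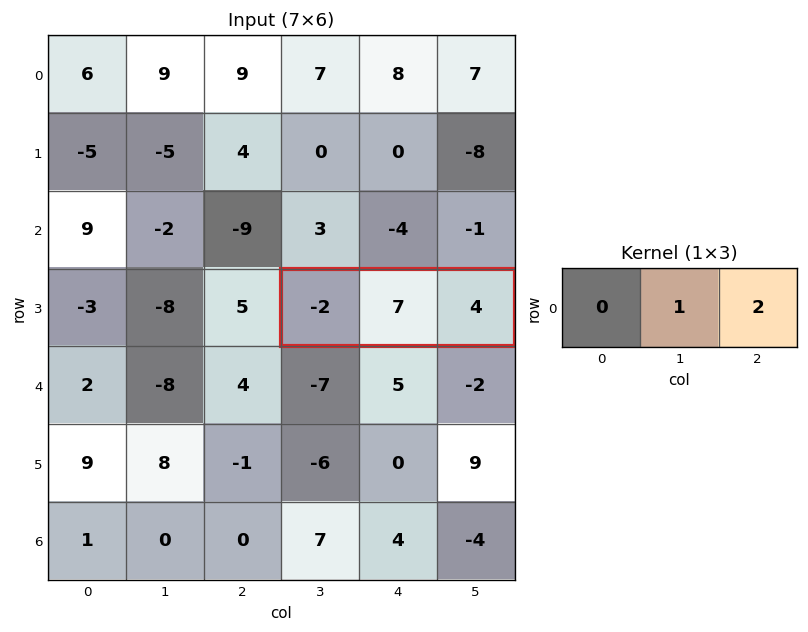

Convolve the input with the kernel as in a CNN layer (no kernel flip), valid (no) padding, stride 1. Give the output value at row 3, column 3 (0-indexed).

The receptive field on the input at this output position is [-2 7 4]. Elementwise product with the kernel and sum: 7·1 + 4·2.

15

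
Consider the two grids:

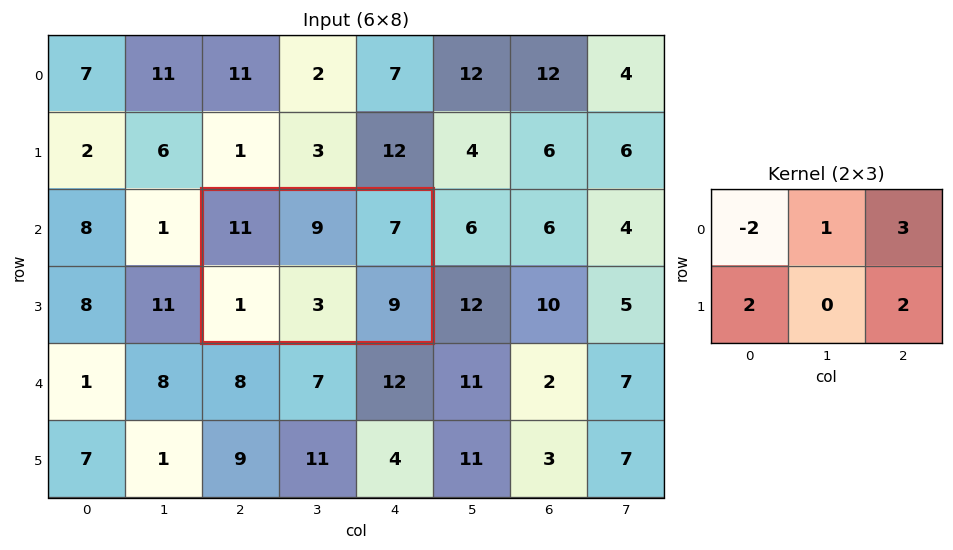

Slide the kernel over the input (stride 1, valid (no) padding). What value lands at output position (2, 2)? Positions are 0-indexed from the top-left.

28

The receptive field on the input at this output position is [11 9 7 / 1 3 9]. Elementwise product with the kernel and sum: 11·-2 + 9·1 + 7·3 + 1·2 + 9·2.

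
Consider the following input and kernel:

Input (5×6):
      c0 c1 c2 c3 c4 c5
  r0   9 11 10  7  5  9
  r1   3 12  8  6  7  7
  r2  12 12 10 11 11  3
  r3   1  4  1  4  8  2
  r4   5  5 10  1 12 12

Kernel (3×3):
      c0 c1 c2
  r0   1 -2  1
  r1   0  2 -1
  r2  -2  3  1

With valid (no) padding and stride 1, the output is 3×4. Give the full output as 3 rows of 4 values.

Output[0,0]: The receptive field on the input at this output position is [9 11 10 / 3 12 8 / 12 12 10]. Elementwise product with the kernel and sum: 9·1 + 11·-2 + 10·1 + 12·2 + 8·-1 + 12·-2 + 12·3 + 10·1.

35 25 30 27
12 10 32 36
20 22 -6 52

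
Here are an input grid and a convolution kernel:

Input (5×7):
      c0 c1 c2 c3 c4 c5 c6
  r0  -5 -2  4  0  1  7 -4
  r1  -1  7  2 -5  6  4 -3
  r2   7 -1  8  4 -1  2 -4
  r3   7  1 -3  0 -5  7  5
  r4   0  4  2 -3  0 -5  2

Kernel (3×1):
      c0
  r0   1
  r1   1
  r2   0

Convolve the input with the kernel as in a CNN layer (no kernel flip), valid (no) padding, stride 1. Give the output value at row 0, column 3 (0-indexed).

The receptive field on the input at this output position is [0 / -5 / 4]. Elementwise product with the kernel and sum: 0·1 + -5·1.

-5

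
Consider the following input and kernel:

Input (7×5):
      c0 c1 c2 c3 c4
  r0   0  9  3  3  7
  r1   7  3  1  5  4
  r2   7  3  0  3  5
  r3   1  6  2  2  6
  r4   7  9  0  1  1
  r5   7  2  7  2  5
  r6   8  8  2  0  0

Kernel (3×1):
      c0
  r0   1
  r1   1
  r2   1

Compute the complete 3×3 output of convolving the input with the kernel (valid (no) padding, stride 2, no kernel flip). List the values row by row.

Output[0,0]: The receptive field on the input at this output position is [0 / 7 / 7]. Elementwise product with the kernel and sum: 0·1 + 7·1 + 7·1.

14 4 16
15 2 12
22 9 6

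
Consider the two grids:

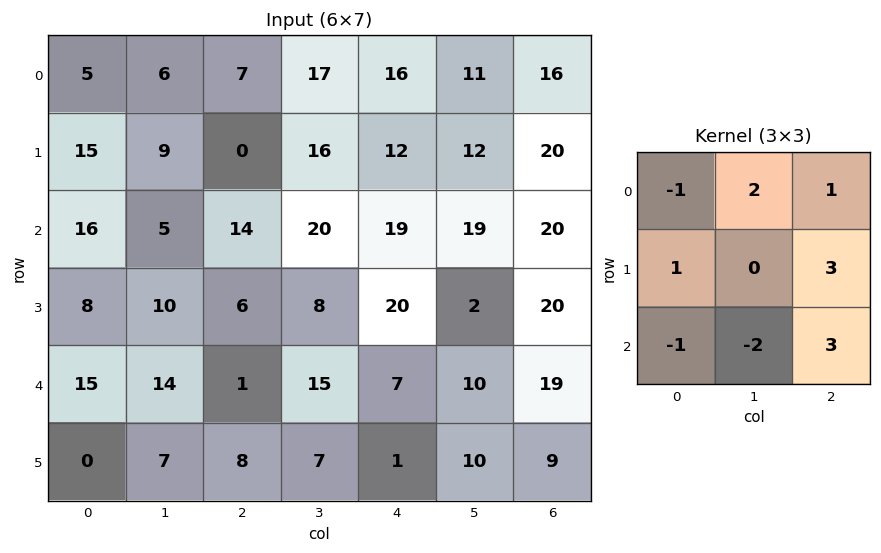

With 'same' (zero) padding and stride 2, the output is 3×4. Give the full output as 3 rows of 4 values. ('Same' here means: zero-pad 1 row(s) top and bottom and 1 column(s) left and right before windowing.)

15 96 46 -41
68 74 55 5
89 67 100 20

Output[0,0]: The receptive field on the zero-padded input at this output position is [0 0 0 / 0 5 6 / 0 15 9]. Elementwise product with the kernel and sum: 0·-1 + 0·2 + 0·1 + 0·1 + 6·3 + 0·-1 + 15·-2 + 9·3.
Output[0,1]: The receptive field on the zero-padded input at this output position is [0 0 0 / 6 7 17 / 9 0 16]. Elementwise product with the kernel and sum: 0·-1 + 0·2 + 0·1 + 6·1 + 17·3 + 9·-1 + 0·-2 + 16·3.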